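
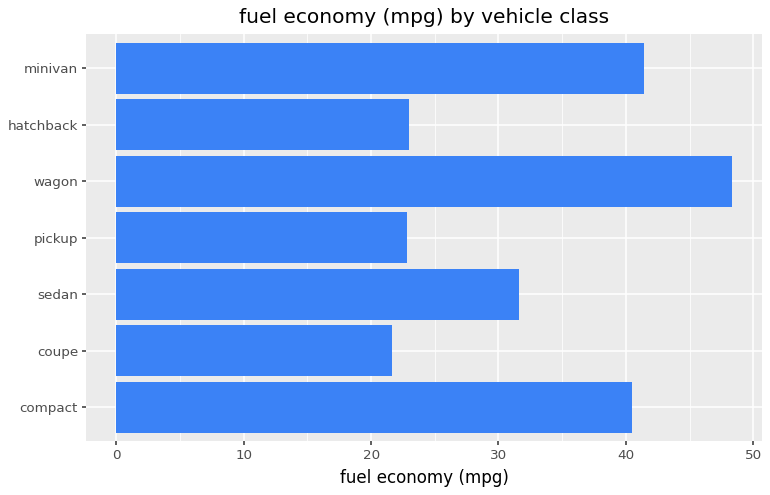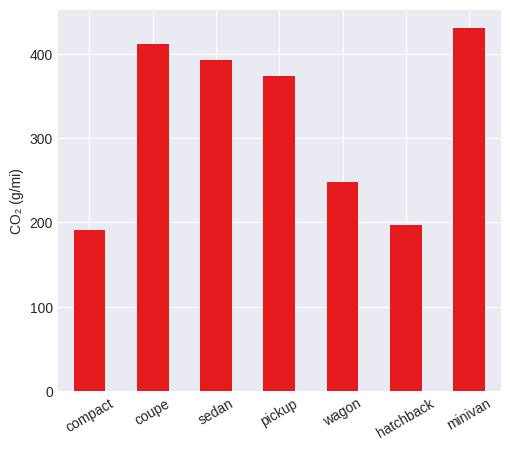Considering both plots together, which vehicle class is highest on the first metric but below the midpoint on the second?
Chart 2 median CO₂ (g/mi) ≈ 350; below-median vehicle classes: compact, wagon, hatchback. Among those, wagon has the highest fuel economy (mpg) (≈ 50).

wagon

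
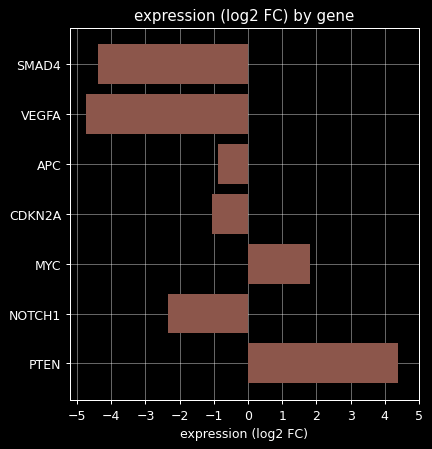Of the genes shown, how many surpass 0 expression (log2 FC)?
2

Above 0: MYC, PTEN.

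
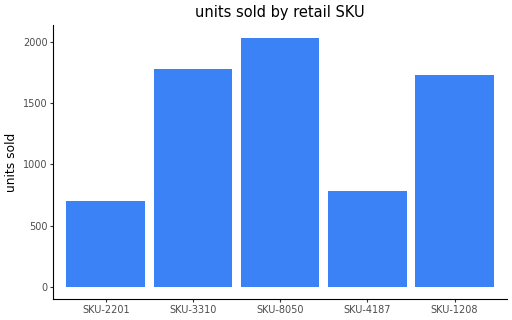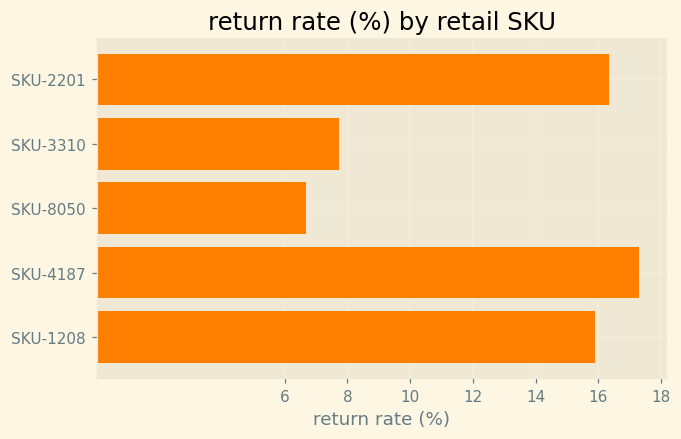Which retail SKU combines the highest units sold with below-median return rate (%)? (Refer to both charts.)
SKU-8050

Chart 2 median return rate (%) ≈ 16; below-median retail SKUs: SKU-3310, SKU-8050. Among those, SKU-8050 has the highest units sold (≈ 2000).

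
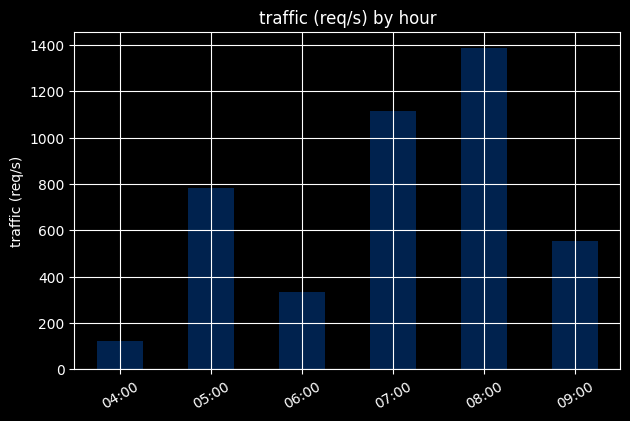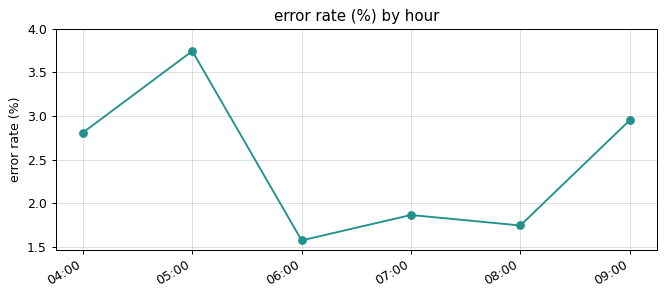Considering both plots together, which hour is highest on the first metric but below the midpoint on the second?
08:00

Chart 2 median error rate (%) ≈ 2.5; below-median hours: 06:00, 07:00, 08:00. Among those, 08:00 has the highest traffic (req/s) (≈ 1400).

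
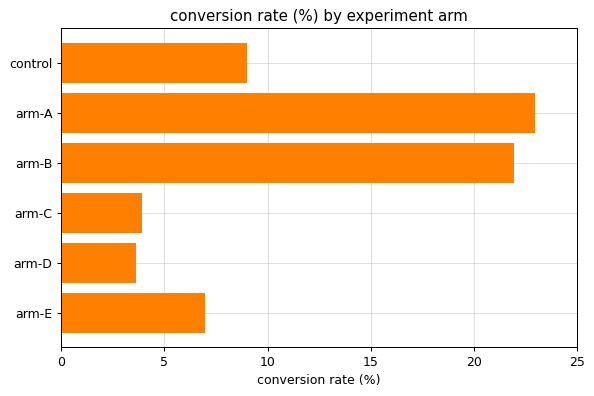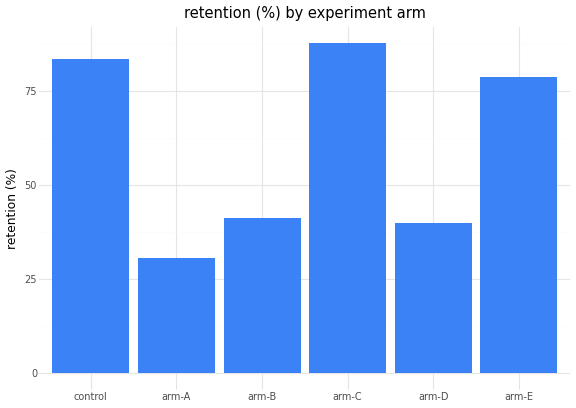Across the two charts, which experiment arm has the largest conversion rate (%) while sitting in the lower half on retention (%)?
Chart 2 median retention (%) ≈ 60; below-median experiment arms: arm-A, arm-B, arm-D. Among those, arm-A has the highest conversion rate (%) (≈ 25).

arm-A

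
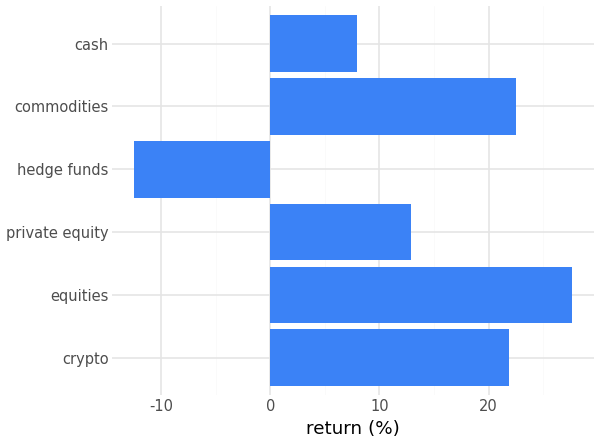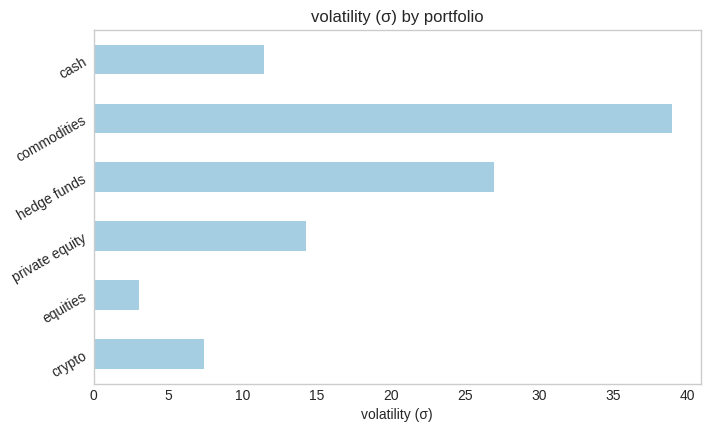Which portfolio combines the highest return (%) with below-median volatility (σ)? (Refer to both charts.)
Chart 2 median volatility (σ) ≈ 15; below-median portfolios: crypto, equities, cash. Among those, equities has the highest return (%) (≈ 30).

equities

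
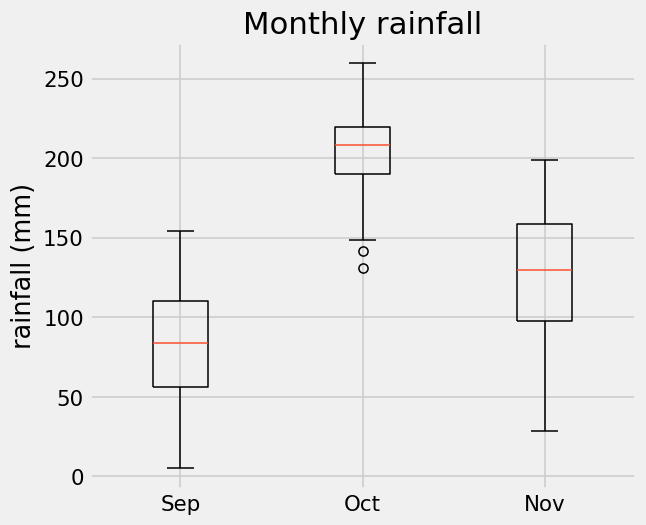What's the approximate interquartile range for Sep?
Q3 ≈ 110, Q1 ≈ 60; IQR ≈ 50.

≈ 50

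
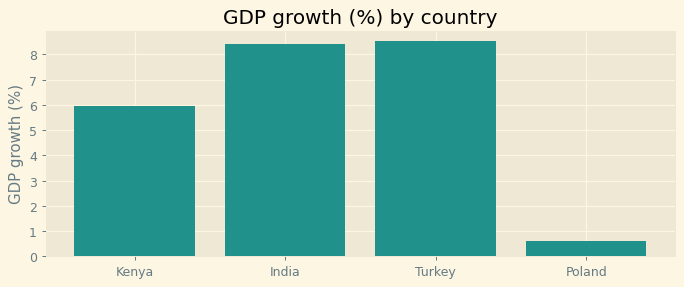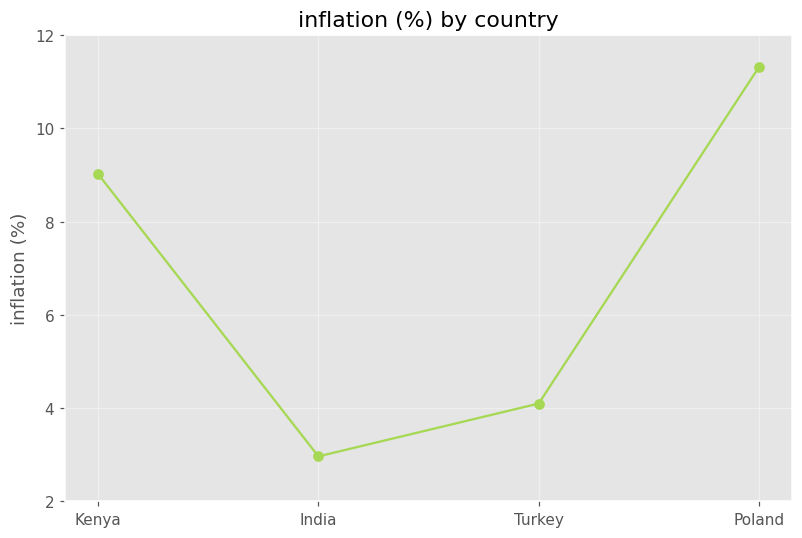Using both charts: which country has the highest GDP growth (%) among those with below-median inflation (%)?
Turkey

Chart 2 median inflation (%) ≈ 6; below-median countries: India, Turkey. Among those, Turkey has the highest GDP growth (%) (≈ 9).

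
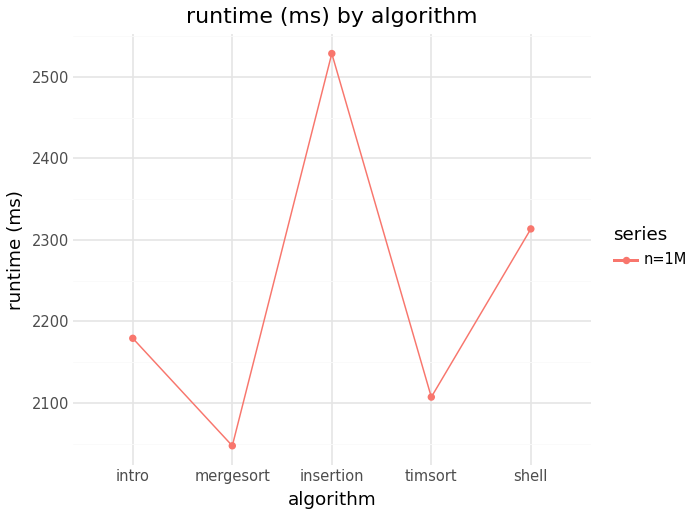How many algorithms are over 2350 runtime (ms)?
1

Above 2350: insertion.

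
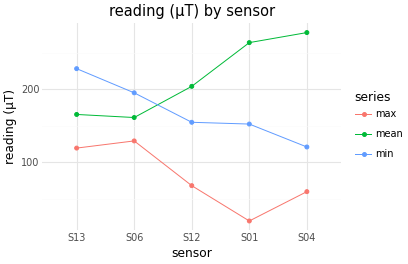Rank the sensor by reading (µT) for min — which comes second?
Top 3 for min: S13 ≈ 225, S06 ≈ 200, S12 ≈ 150.

S06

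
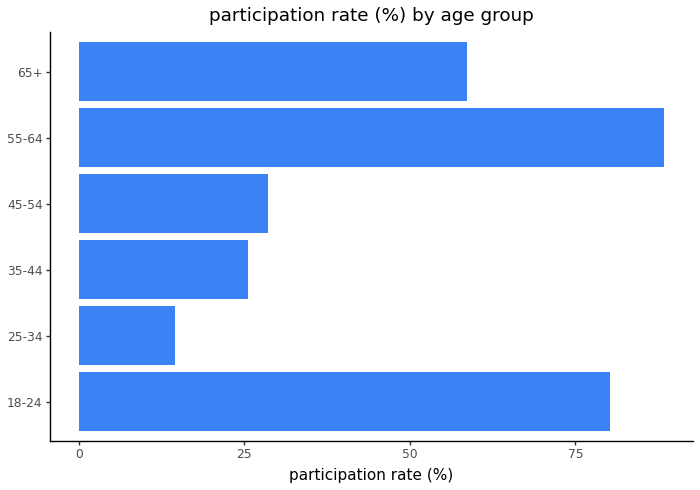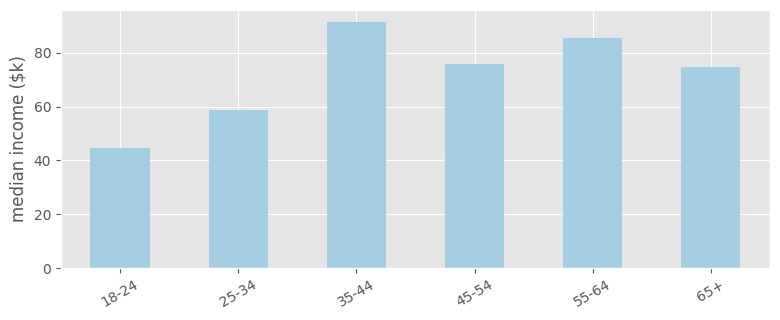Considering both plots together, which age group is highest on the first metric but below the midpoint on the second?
Chart 2 median median income ($k) ≈ 80; below-median age groups: 18-24, 25-34, 65+. Among those, 18-24 has the highest participation rate (%) (≈ 80).

18-24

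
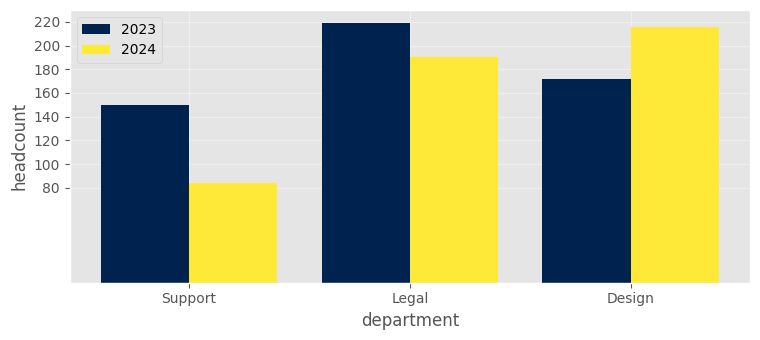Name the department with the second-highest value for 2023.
Design

Top 3 for 2023: Legal ≈ 220, Design ≈ 180, Support ≈ 160.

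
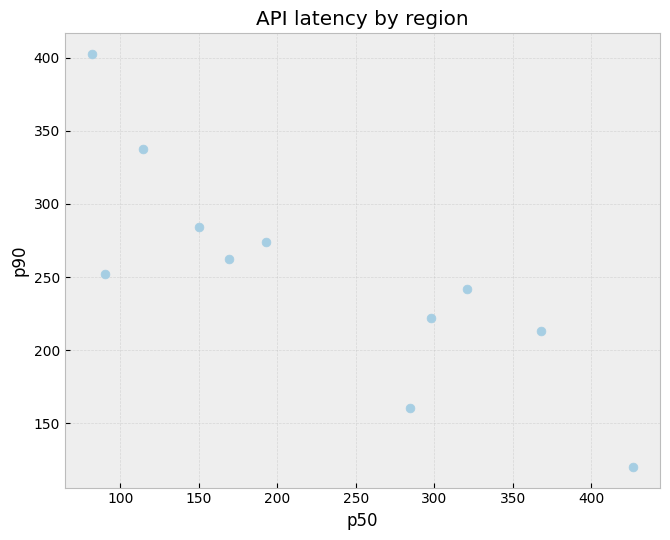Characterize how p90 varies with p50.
Points are negatively correlated; strong (|r| ≈ 0.8).

negative, strong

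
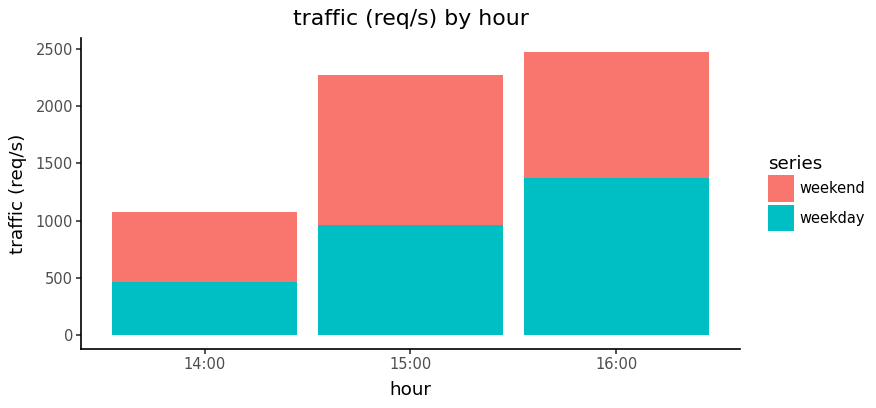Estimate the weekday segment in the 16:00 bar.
≈ 1500

weekday top ≈ 1500, bottom ≈ 0; segment ≈ 1500.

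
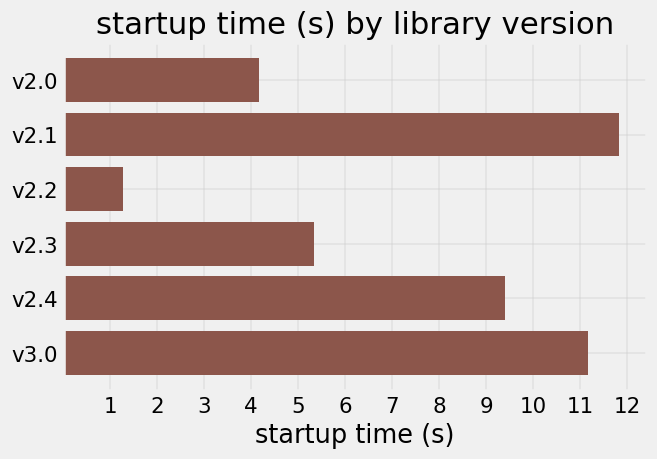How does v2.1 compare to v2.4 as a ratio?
≈ 1.33×

v2.1 ≈ 12, v2.4 ≈ 9; 12/9 ≈ 1.33.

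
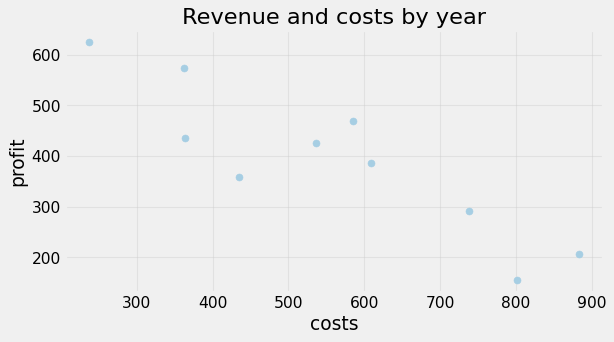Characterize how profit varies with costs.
Points are negatively correlated; strong (|r| ≈ 0.9).

negative, strong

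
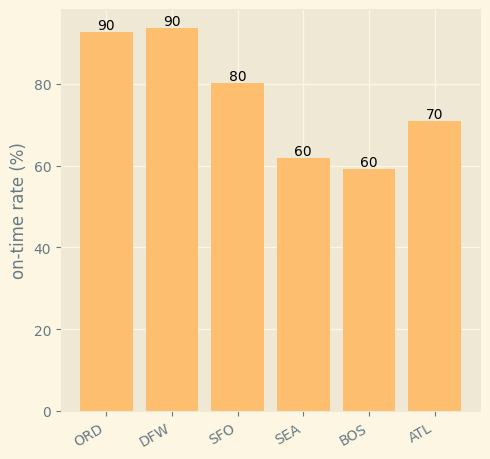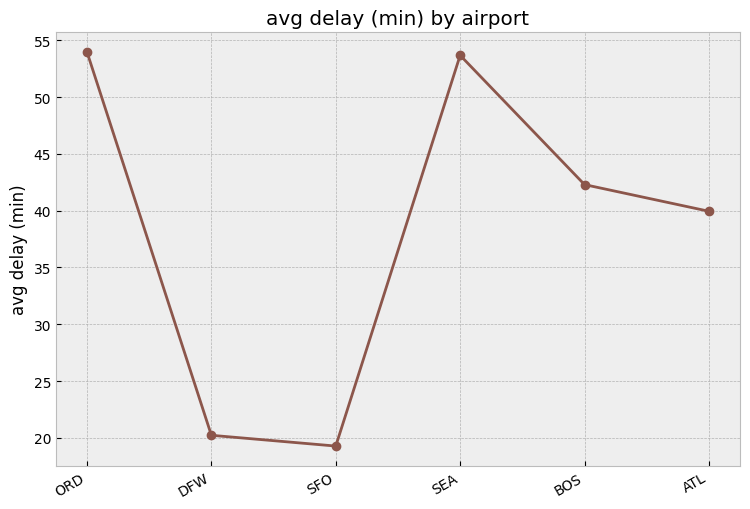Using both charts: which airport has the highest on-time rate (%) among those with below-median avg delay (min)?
Chart 2 median avg delay (min) ≈ 40; below-median airports: DFW, SFO, ATL. Among those, DFW has the highest on-time rate (%) (≈ 90).

DFW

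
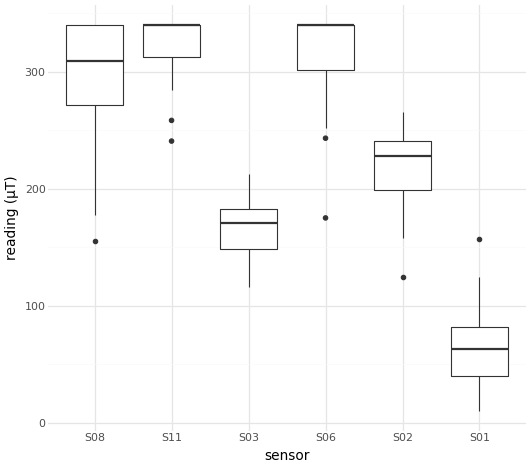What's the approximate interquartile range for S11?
Q3 ≈ 350, Q1 ≈ 325; IQR ≈ 25.

≈ 25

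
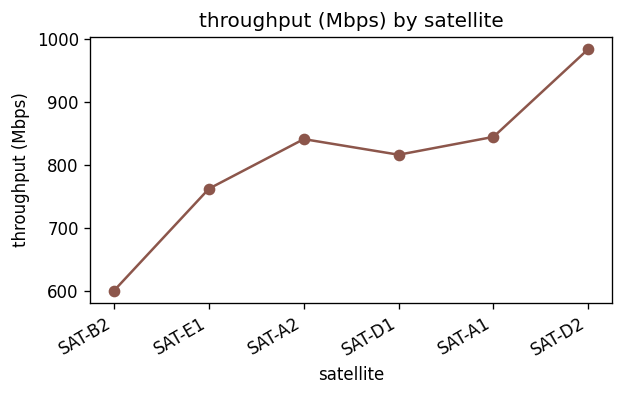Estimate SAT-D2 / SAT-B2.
SAT-D2 ≈ 1000, SAT-B2 ≈ 600; 1000/600 ≈ 1.67.

≈ 1.67×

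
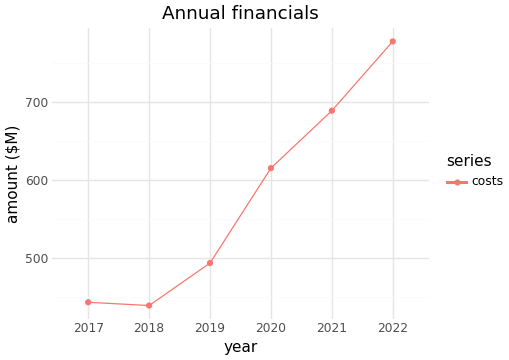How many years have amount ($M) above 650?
2

Above 650: 2021, 2022.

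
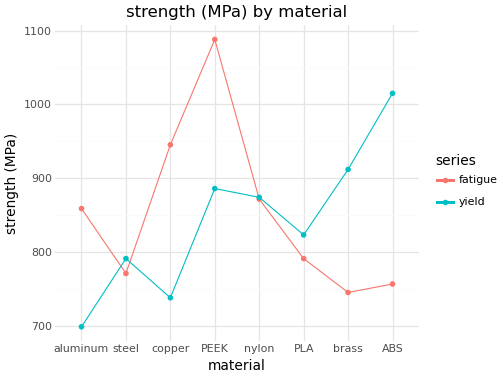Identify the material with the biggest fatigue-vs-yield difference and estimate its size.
ABS, ≈ 250 MPa

ABS: fatigue ≈ 750, yield ≈ 1000 → gap ≈ 250. Next-largest (copper) is only ≈ 200.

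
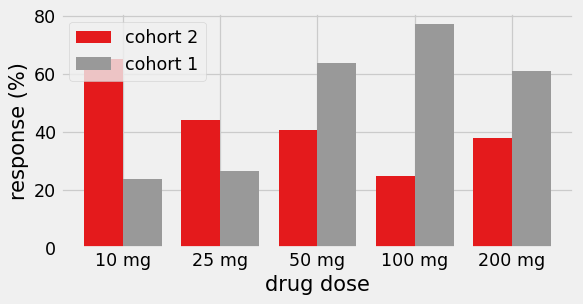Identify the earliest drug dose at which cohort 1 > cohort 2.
50 mg

25 mg: cohort 1 ≈ 30 vs cohort 2 ≈ 40 (not yet); 50 mg: cohort 1 ≈ 60 vs cohort 2 ≈ 40 (first crossover).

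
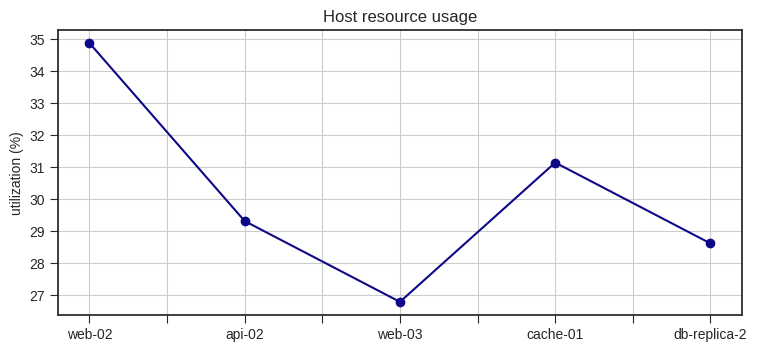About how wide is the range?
≈ 8

Max web-02 ≈ 35, min web-03 ≈ 27; range ≈ 8.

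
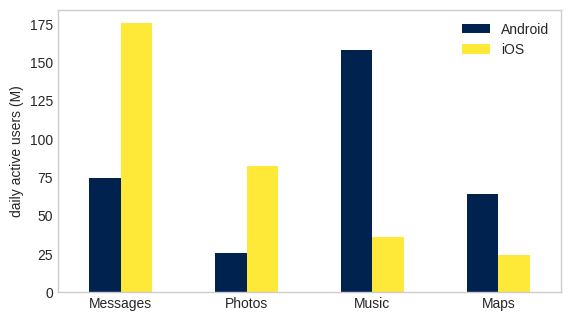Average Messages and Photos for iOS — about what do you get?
(180 + 80) / 2 ≈ 130.

≈ 130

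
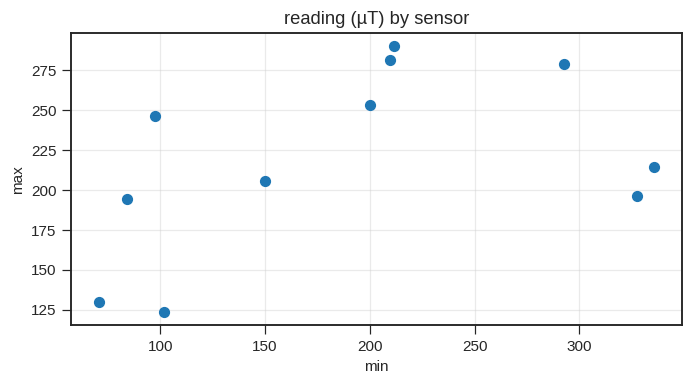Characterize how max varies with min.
positive, moderate

Points are positively correlated; moderate (|r| ≈ 0.5).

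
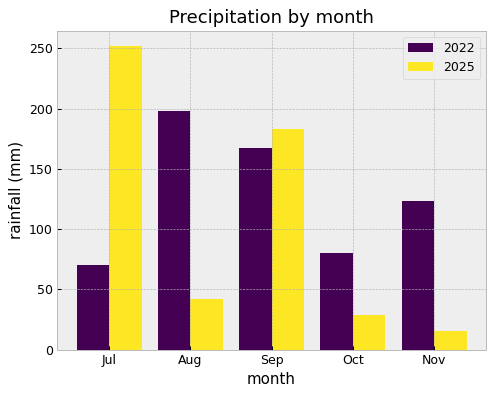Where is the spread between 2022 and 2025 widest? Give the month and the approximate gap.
Jul, ≈ 175 mm

Jul: 2022 ≈ 75, 2025 ≈ 250 → gap ≈ 175. Next-largest (Aug) is only ≈ 150.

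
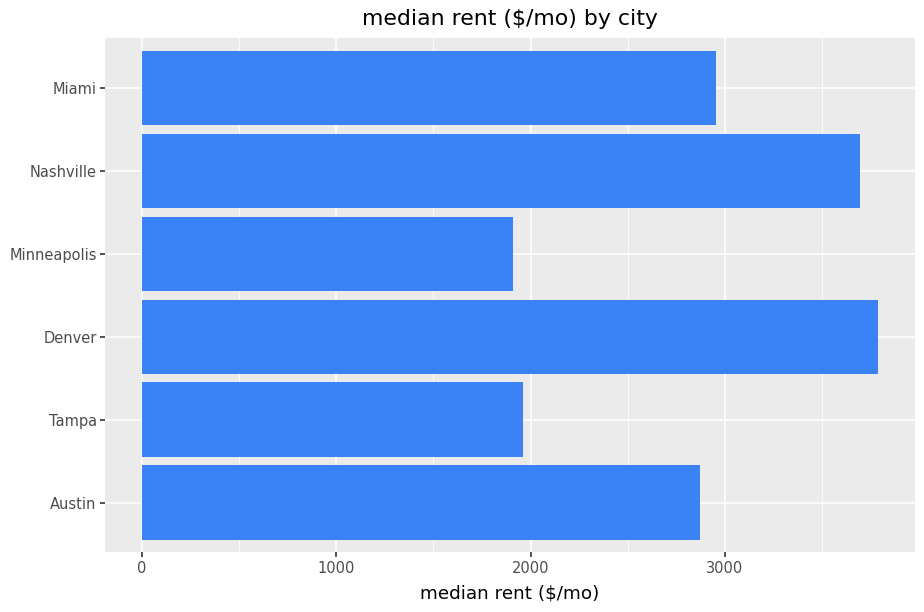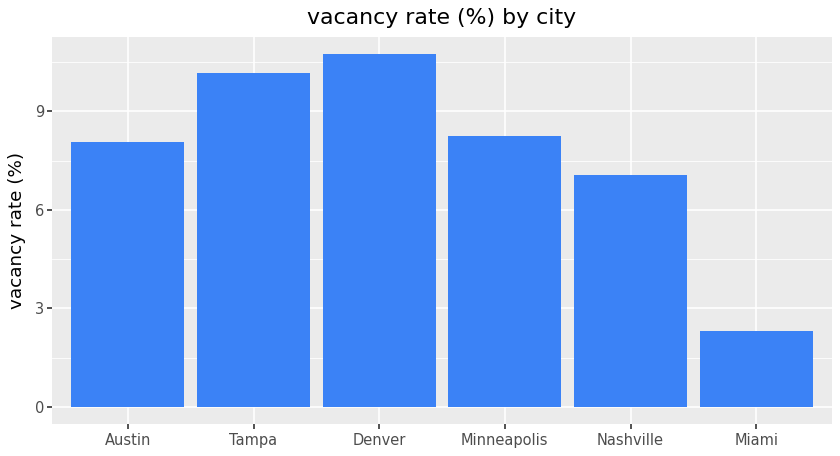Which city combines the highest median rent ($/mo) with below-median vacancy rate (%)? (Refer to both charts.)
Chart 2 median vacancy rate (%) ≈ 8; below-median cities: Austin, Nashville, Miami. Among those, Nashville has the highest median rent ($/mo) (≈ 3500).

Nashville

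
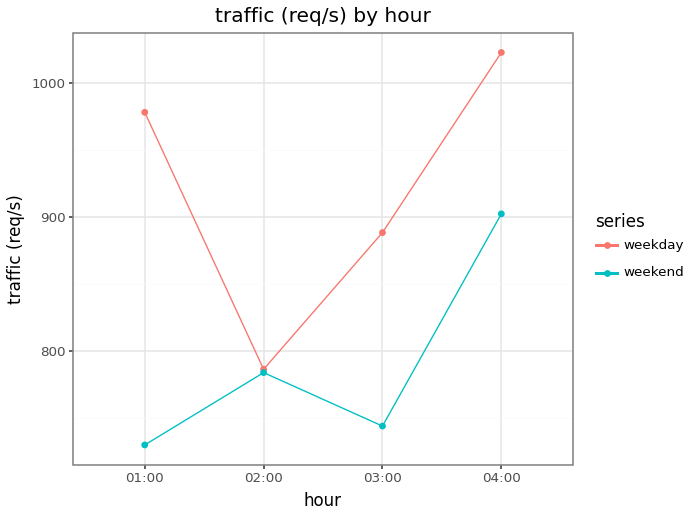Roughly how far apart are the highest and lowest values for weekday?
Max 04:00 ≈ 1025, min 02:00 ≈ 775; range ≈ 250.

≈ 250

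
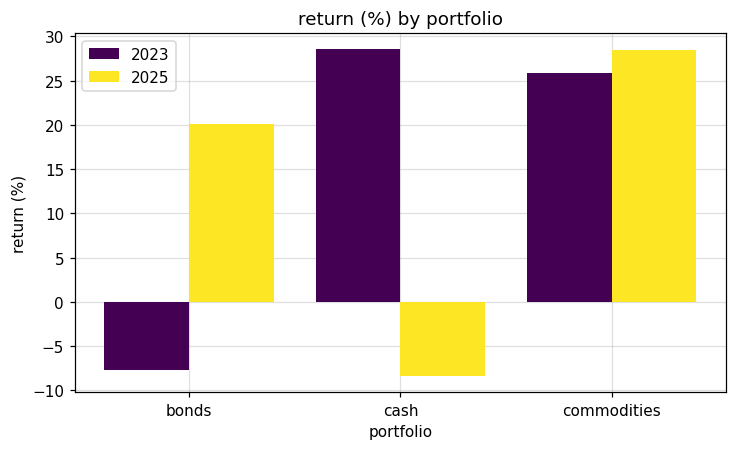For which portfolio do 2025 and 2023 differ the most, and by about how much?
cash: 2025 ≈ -10, 2023 ≈ 30 → gap ≈ 40. Next-largest (bonds) is only ≈ 30.

cash, ≈ 40 %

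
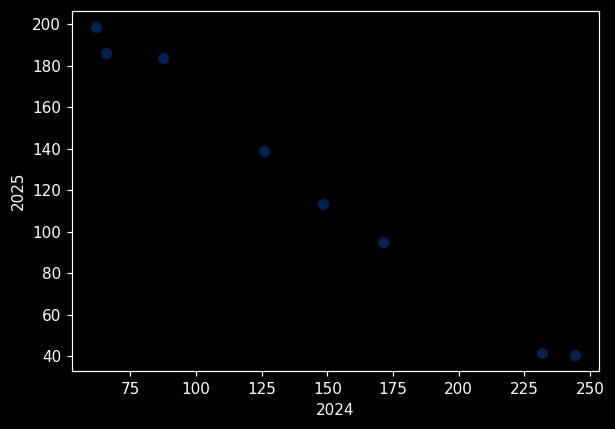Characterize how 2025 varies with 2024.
Points are negatively correlated; strong (|r| ≈ 1.0).

negative, strong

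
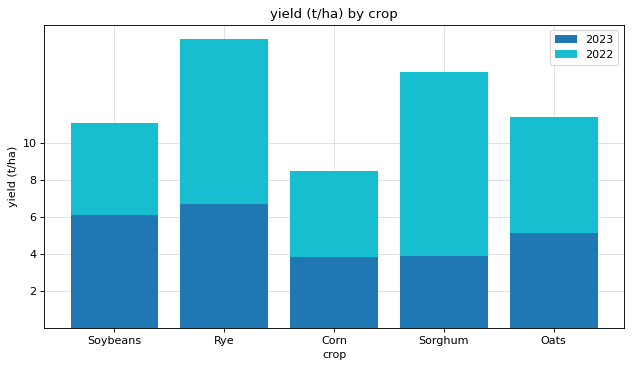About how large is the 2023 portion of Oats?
2023 top ≈ 6, bottom ≈ 0; segment ≈ 6.

≈ 6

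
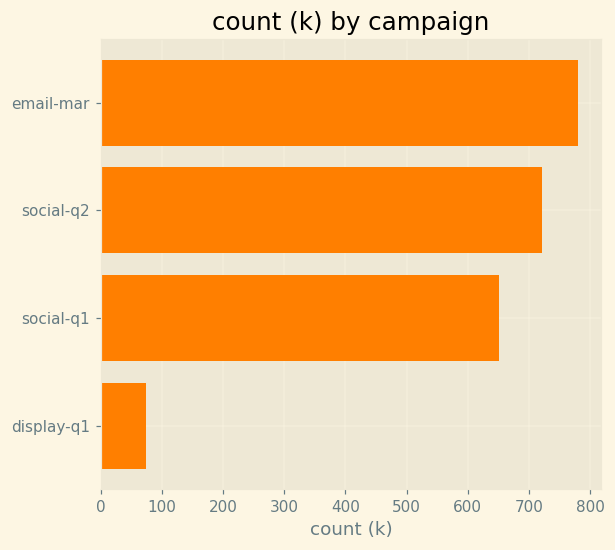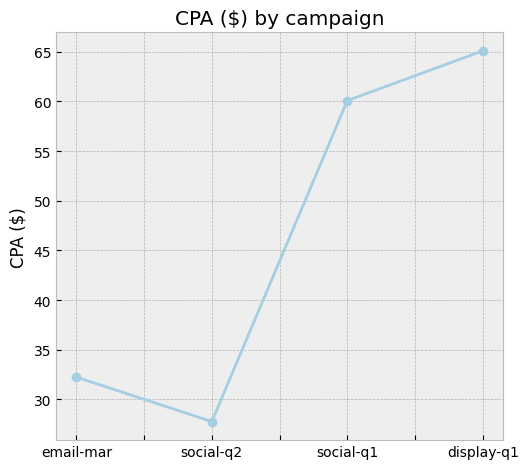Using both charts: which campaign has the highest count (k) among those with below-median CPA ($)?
email-mar

Chart 2 median CPA ($) ≈ 50; below-median campaigns: email-mar, social-q2. Among those, email-mar has the highest count (k) (≈ 800).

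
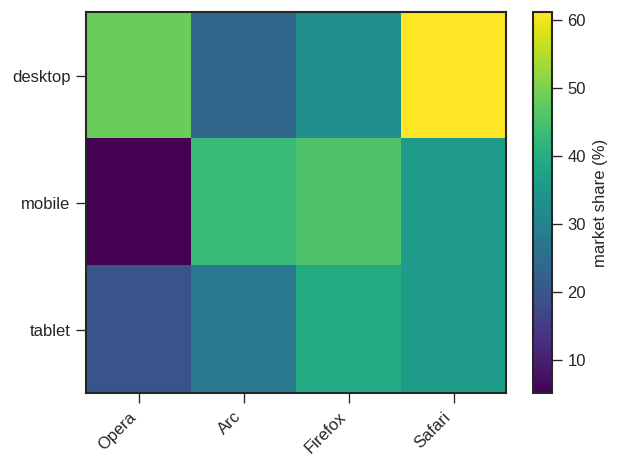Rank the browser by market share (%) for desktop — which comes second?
Opera

Top 3 for desktop: Safari ≈ 60, Opera ≈ 50, Firefox ≈ 35.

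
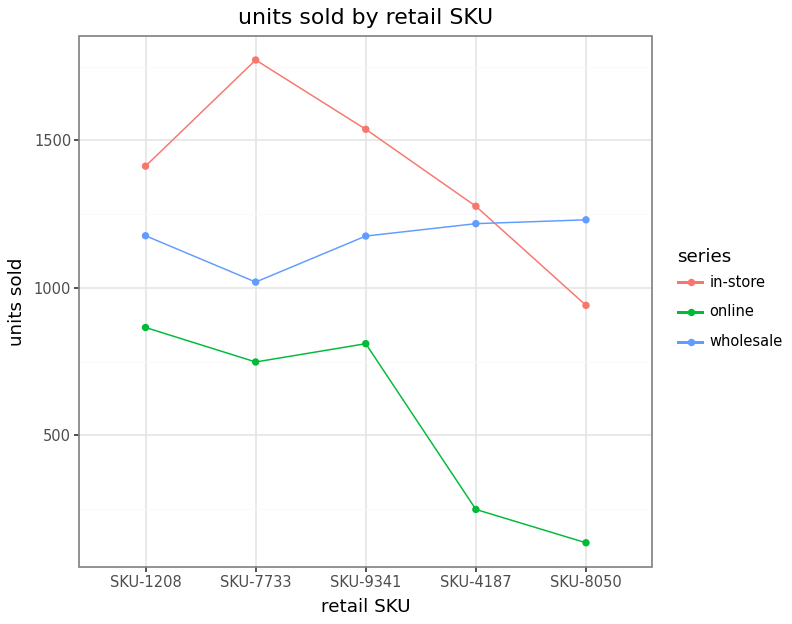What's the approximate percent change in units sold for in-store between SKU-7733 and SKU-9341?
≈ -11.1%

SKU-7733 ≈ 1800, SKU-9341 ≈ 1600; (1600 − 1800) / 1800 ≈ -11.1%.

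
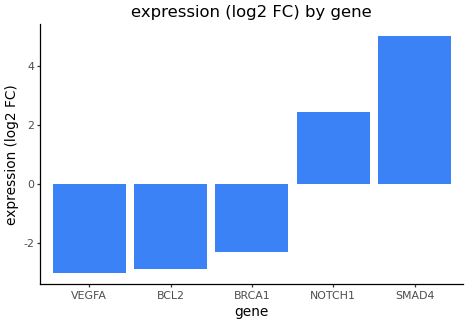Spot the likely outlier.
SMAD4

SMAD4 ≈ 5; the rest sit between ≈ -3 and ≈ 2.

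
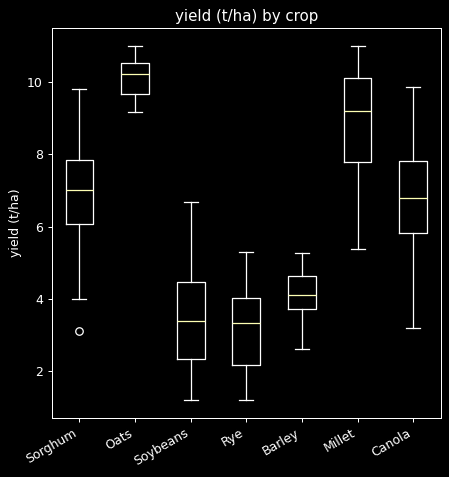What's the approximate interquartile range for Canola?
Q3 ≈ 8, Q1 ≈ 6; IQR ≈ 2.

≈ 2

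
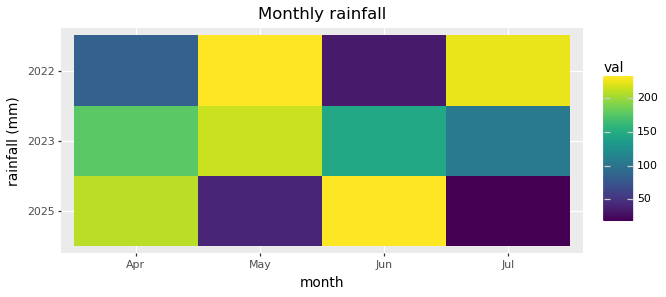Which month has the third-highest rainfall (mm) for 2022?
Top 4 for 2022: May ≈ 240, Jul ≈ 220, Apr ≈ 80, Jun ≈ 40.

Apr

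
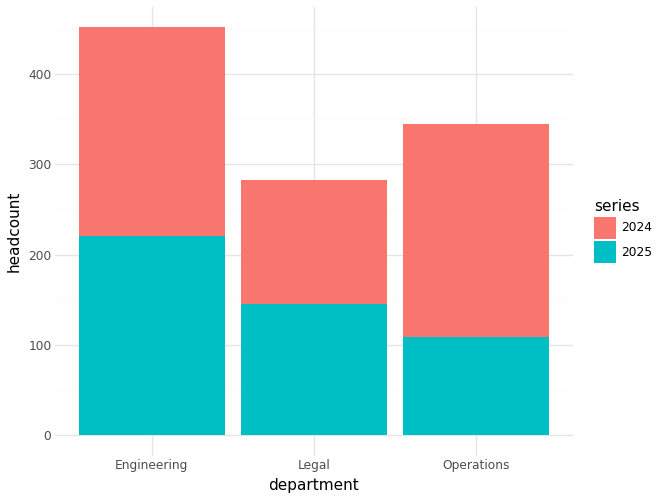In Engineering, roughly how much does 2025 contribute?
≈ 200

2025 top ≈ 200, bottom ≈ 0; segment ≈ 200.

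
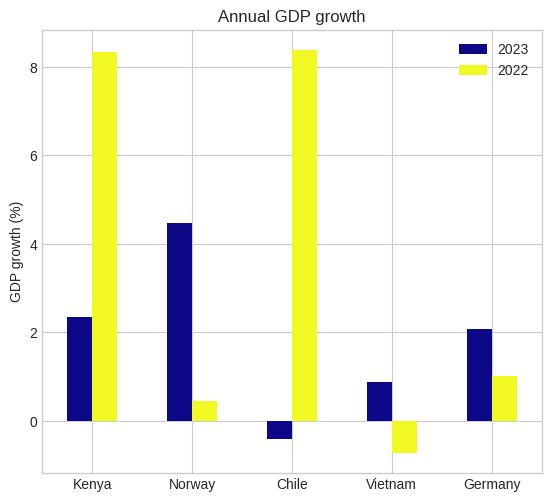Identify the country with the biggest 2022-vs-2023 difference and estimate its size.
Chile, ≈ 8 %

Chile: 2022 ≈ 8, 2023 ≈ 0 → gap ≈ 8. Next-largest (Kenya) is only ≈ 6.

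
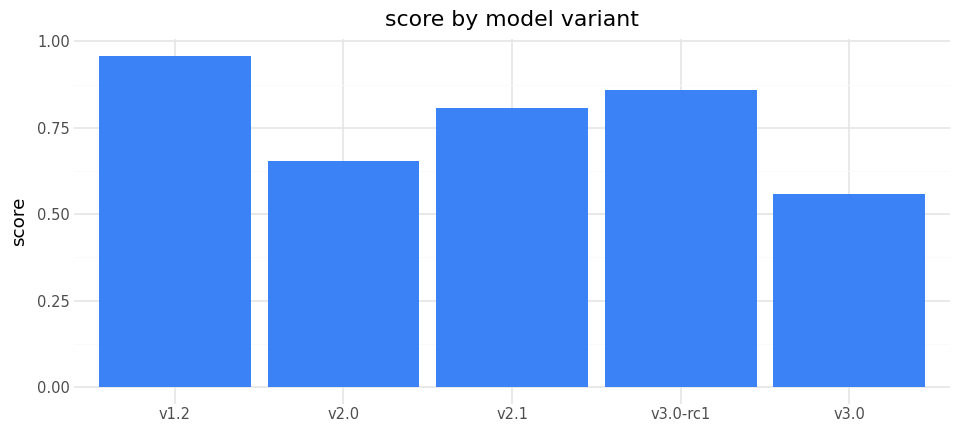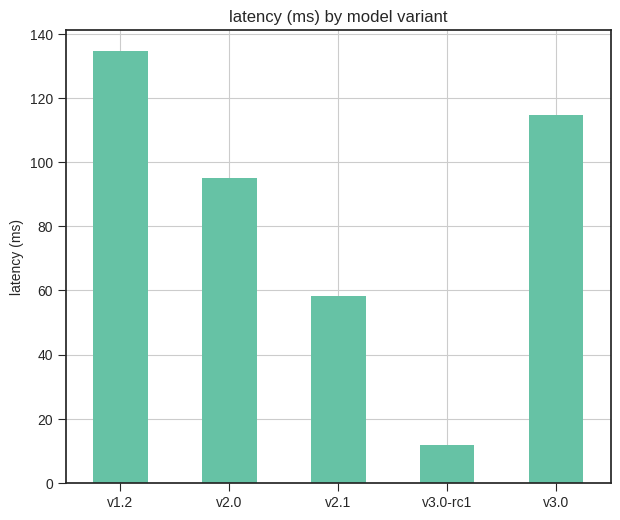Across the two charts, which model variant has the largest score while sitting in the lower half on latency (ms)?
Chart 2 median latency (ms) ≈ 100; below-median model variants: v2.1, v3.0-rc1. Among those, v3.0-rc1 has the highest score (≈ 0.9).

v3.0-rc1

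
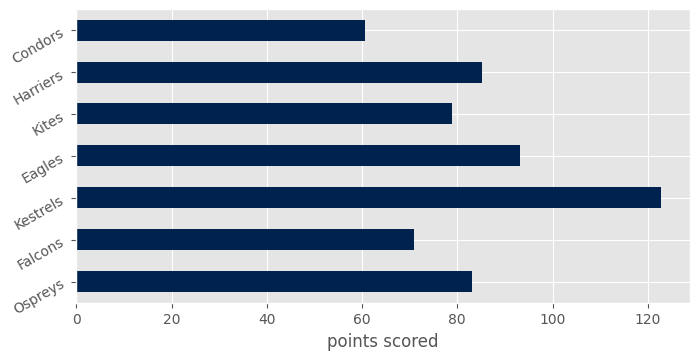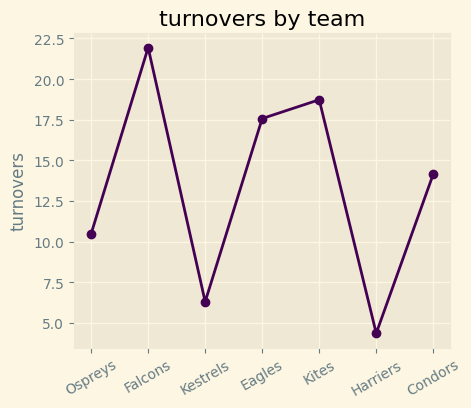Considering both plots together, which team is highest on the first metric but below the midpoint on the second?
Chart 2 median turnovers ≈ 15; below-median teams: Ospreys, Kestrels, Harriers. Among those, Kestrels has the highest points scored (≈ 120).

Kestrels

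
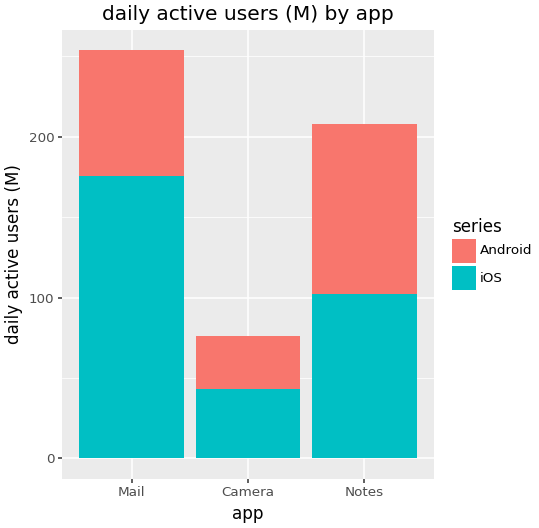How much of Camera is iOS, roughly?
iOS top ≈ 50, bottom ≈ 0; segment ≈ 50.

≈ 50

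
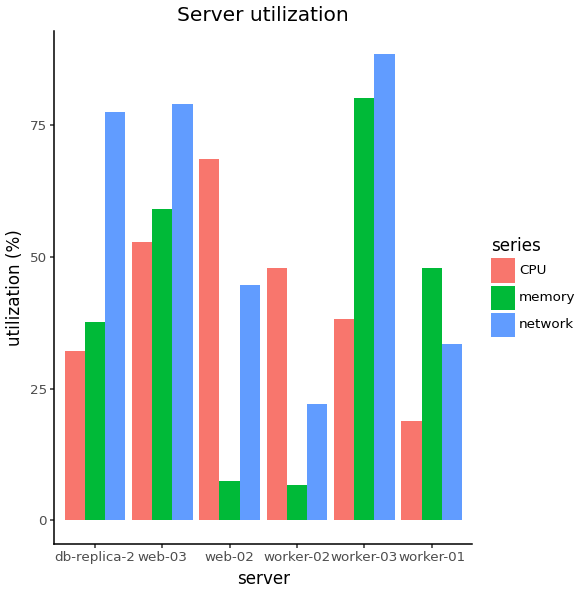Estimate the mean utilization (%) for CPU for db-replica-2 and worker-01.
(30 + 20) / 2 ≈ 25.

≈ 25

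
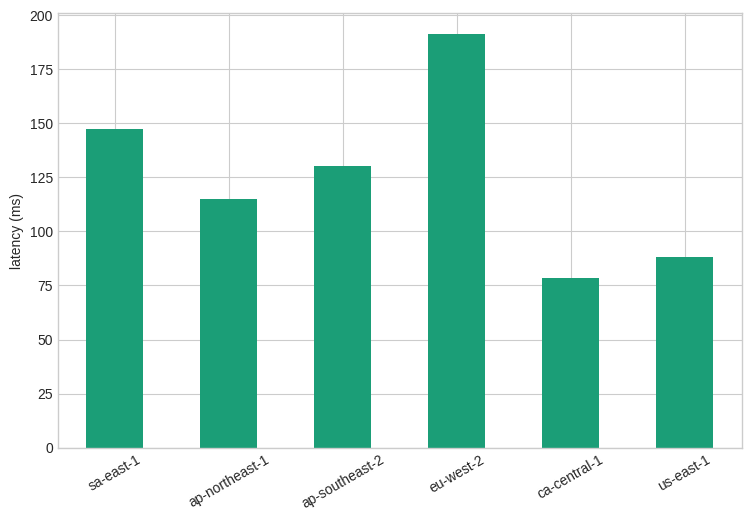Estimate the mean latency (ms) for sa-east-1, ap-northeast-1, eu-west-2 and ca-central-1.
(140 + 120 + 200 + 80) / 4 ≈ 135.

≈ 135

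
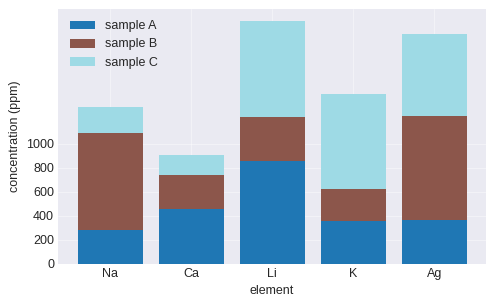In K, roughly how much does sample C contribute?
sample C top ≈ 1400, bottom ≈ 600; segment ≈ 800.

≈ 800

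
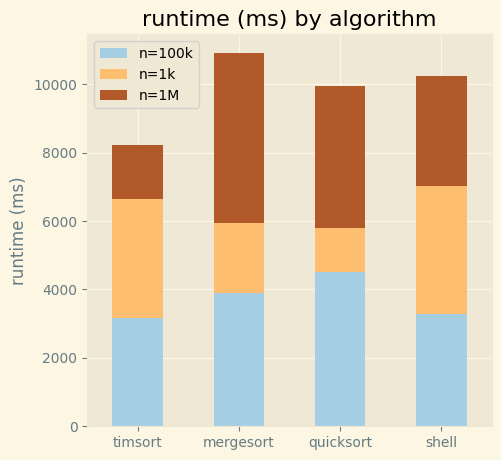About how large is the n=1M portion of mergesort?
n=1M top ≈ 11000, bottom ≈ 6000; segment ≈ 5000.

≈ 5000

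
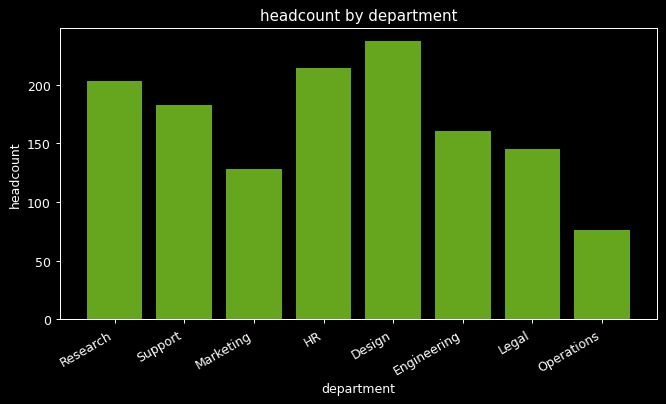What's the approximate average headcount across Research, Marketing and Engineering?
≈ 160

(200 + 120 + 160) / 3 ≈ 160.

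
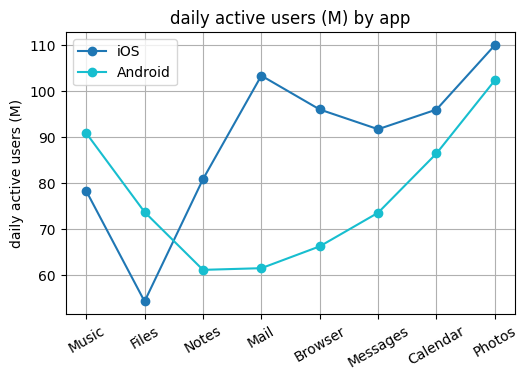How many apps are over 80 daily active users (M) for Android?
Above 80: Music, Calendar, Photos.

3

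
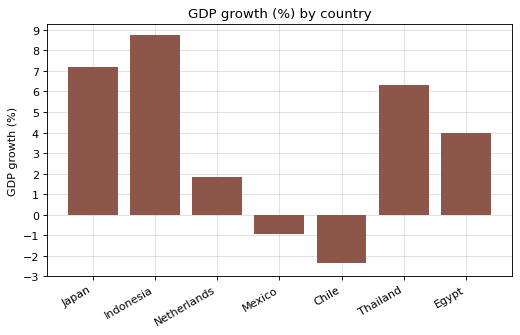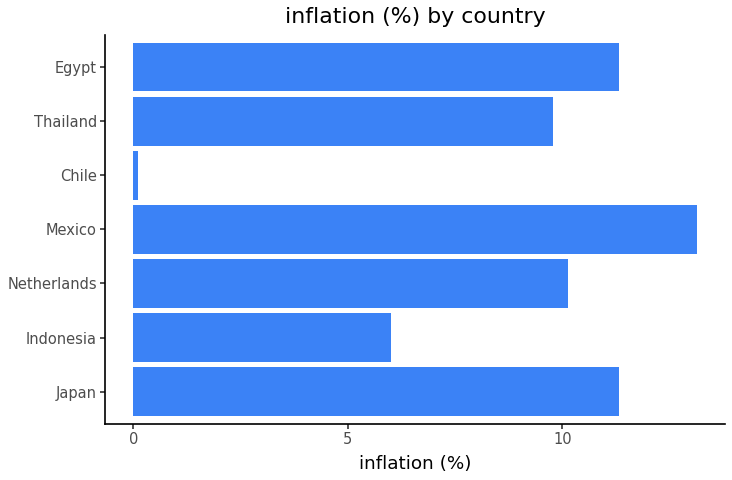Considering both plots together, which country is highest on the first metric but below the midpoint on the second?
Chart 2 median inflation (%) ≈ 10; below-median countries: Indonesia, Chile, Thailand. Among those, Indonesia has the highest GDP growth (%) (≈ 9).

Indonesia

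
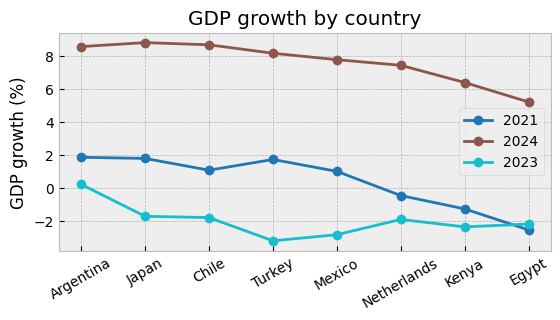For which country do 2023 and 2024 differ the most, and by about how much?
Turkey: 2023 ≈ -4, 2024 ≈ 8 → gap ≈ 12. Next-largest (Mexico) is only ≈ 10.

Turkey, ≈ 12 %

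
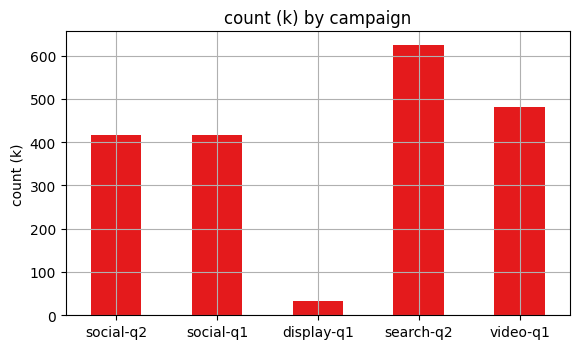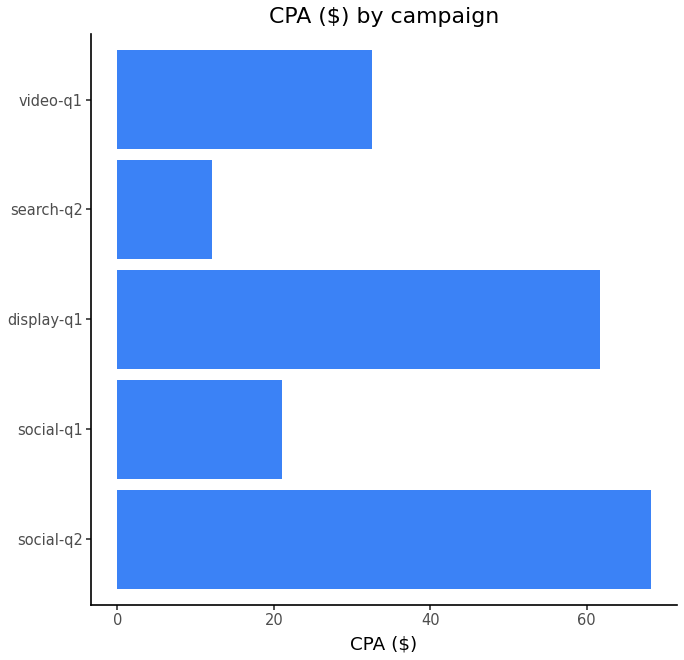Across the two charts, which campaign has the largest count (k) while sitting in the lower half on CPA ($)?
search-q2

Chart 2 median CPA ($) ≈ 30; below-median campaigns: social-q1, search-q2. Among those, search-q2 has the highest count (k) (≈ 600).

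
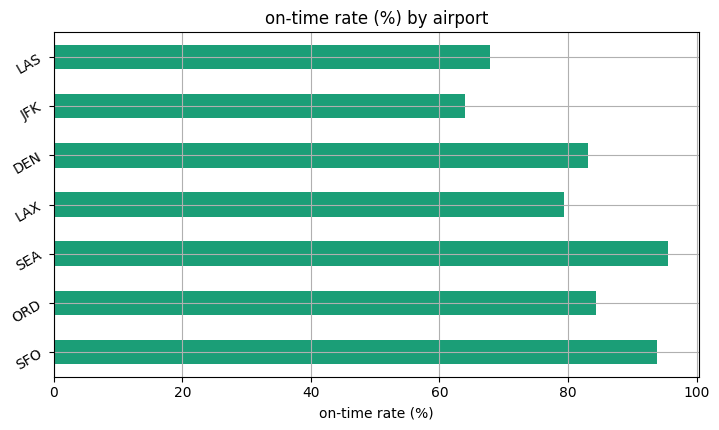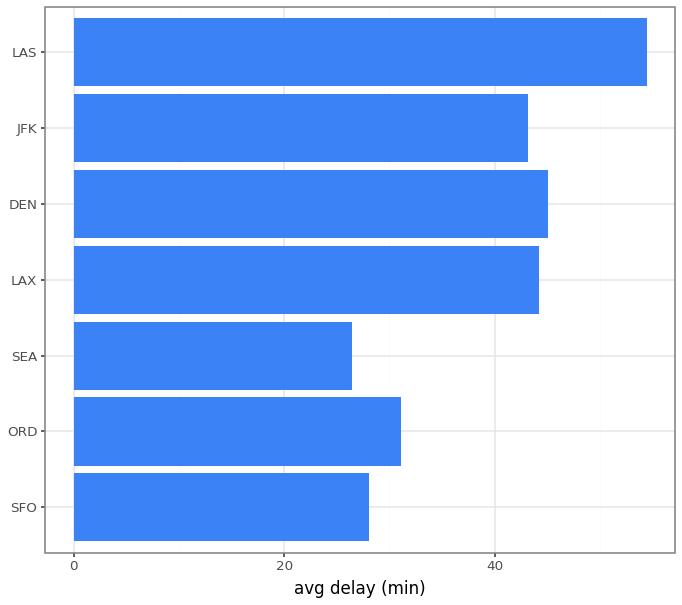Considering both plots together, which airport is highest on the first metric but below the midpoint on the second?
Chart 2 median avg delay (min) ≈ 45; below-median airports: SFO, ORD, SEA. Among those, SEA has the highest on-time rate (%) (≈ 100).

SEA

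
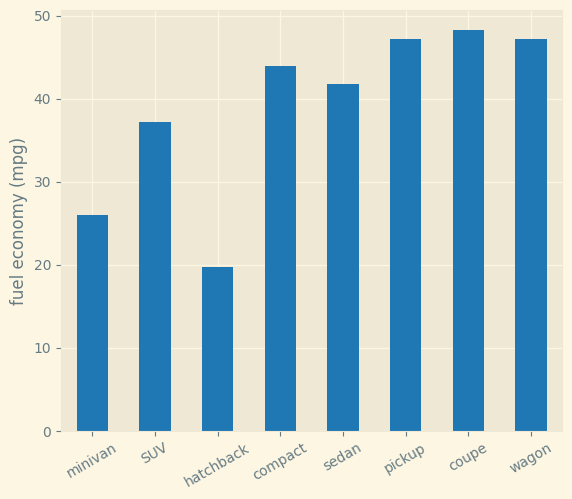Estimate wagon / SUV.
wagon ≈ 45, SUV ≈ 35; 45/35 ≈ 1.29.

≈ 1.29×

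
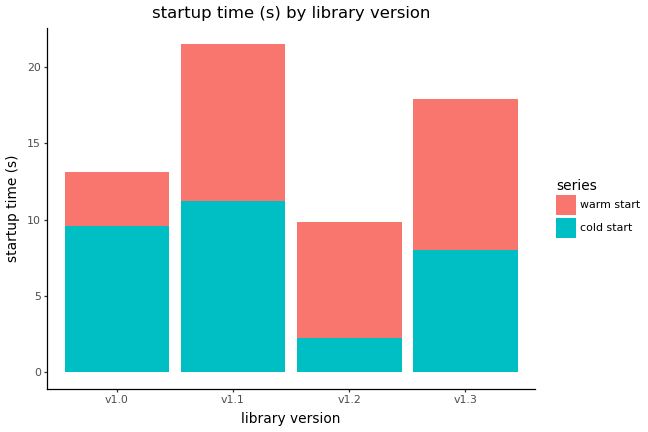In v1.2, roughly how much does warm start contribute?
≈ 8

warm start top ≈ 10, bottom ≈ 2; segment ≈ 8.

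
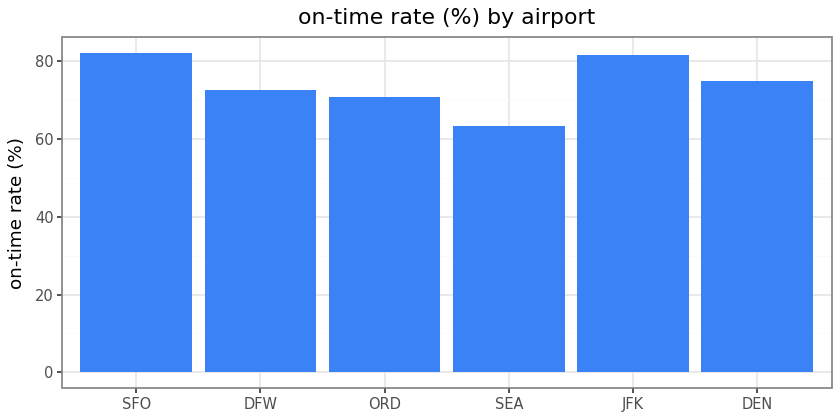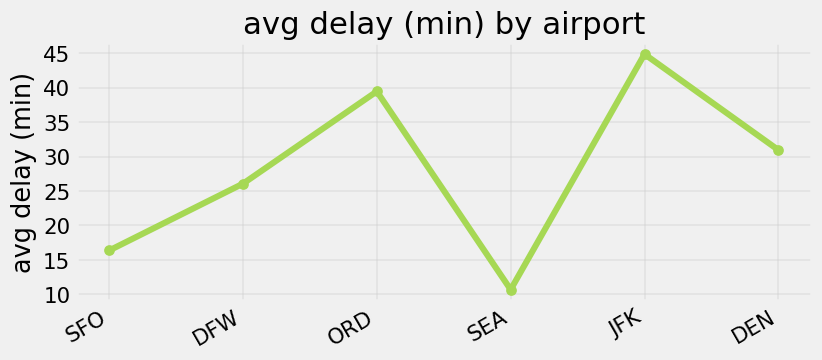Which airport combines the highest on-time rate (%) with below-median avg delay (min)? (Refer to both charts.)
Chart 2 median avg delay (min) ≈ 30; below-median airports: SFO, DFW, SEA. Among those, SFO has the highest on-time rate (%) (≈ 80).

SFO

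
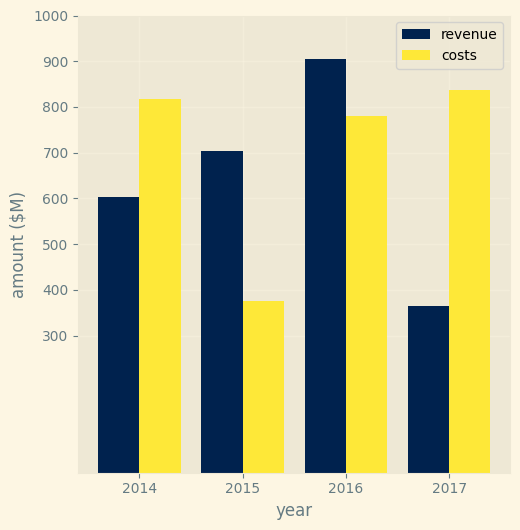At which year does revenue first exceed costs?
2015

2014: revenue ≈ 600 vs costs ≈ 800 (not yet); 2015: revenue ≈ 700 vs costs ≈ 400 (first crossover).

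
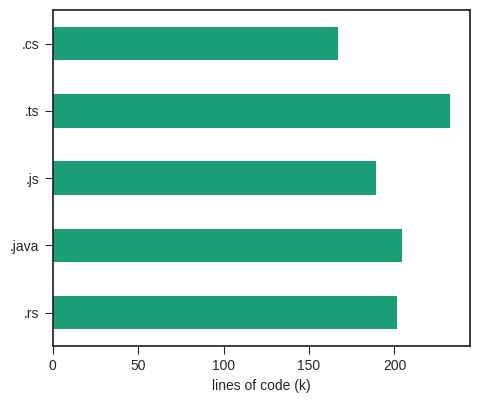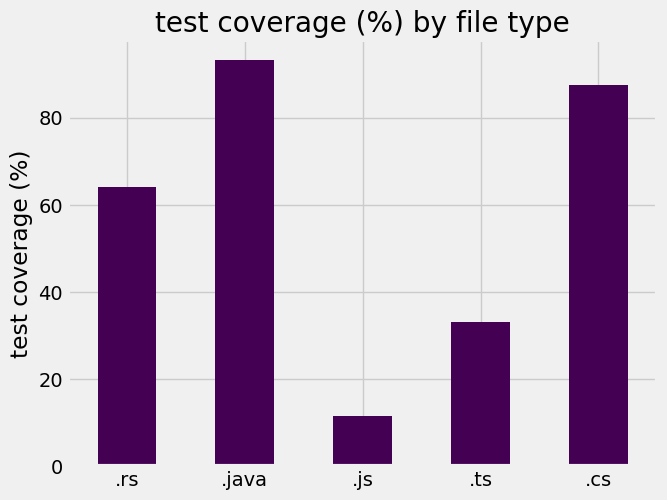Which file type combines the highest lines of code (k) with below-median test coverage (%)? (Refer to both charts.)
Chart 2 median test coverage (%) ≈ 60; below-median file types: .js, .ts. Among those, .ts has the highest lines of code (k) (≈ 225).

.ts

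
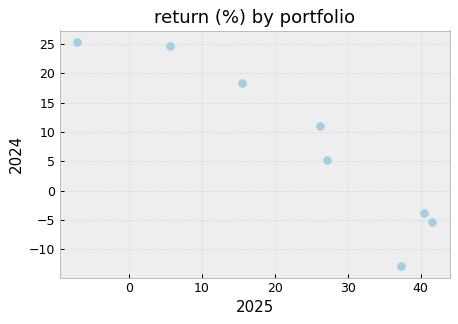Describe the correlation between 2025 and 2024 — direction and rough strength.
Points are negatively correlated; strong (|r| ≈ 0.9).

negative, strong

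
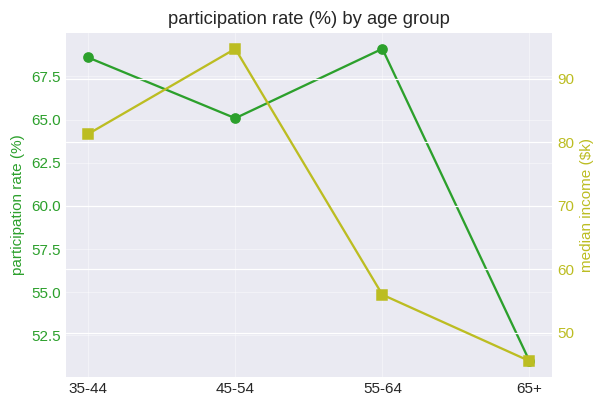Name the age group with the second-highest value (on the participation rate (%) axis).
Top 3 (on the participation rate (%) axis): 55-64 ≈ 70, 35-44 ≈ 68, 45-54 ≈ 66.

35-44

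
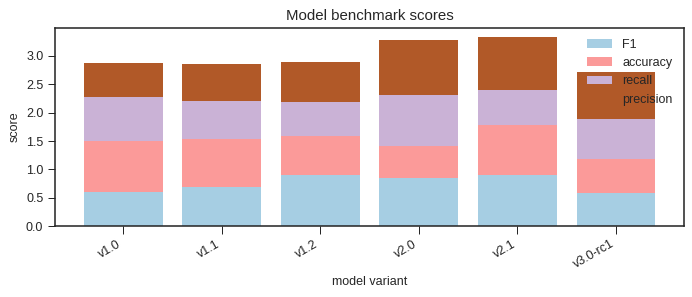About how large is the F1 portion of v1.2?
F1 top ≈ 1.0, bottom ≈ 0.0; segment ≈ 1.0.

≈ 1.0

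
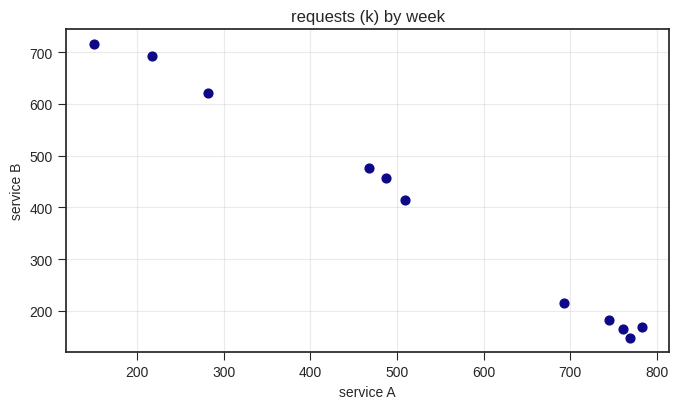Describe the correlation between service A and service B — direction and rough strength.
Points are negatively correlated; strong (|r| ≈ 1.0).

negative, strong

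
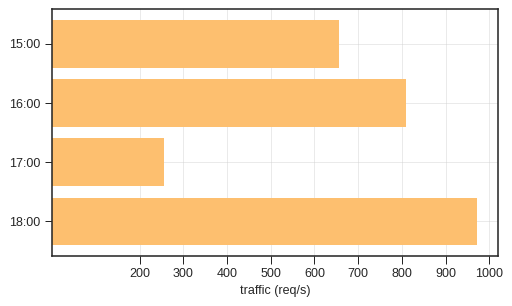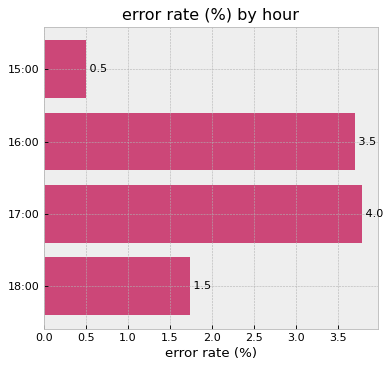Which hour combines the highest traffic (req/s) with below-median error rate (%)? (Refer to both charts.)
Chart 2 median error rate (%) ≈ 2.5; below-median hours: 15:00, 18:00. Among those, 18:00 has the highest traffic (req/s) (≈ 1000).

18:00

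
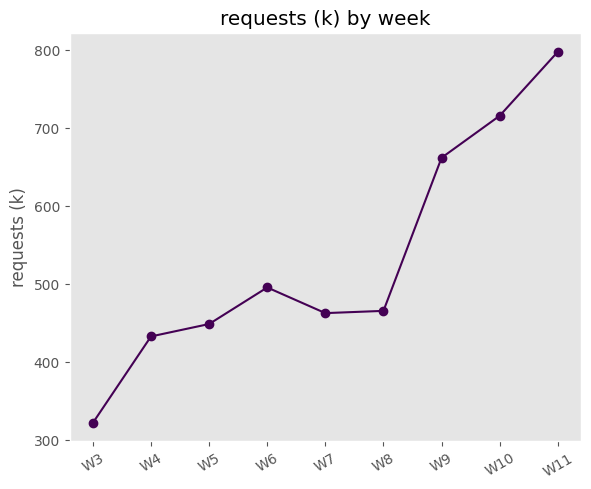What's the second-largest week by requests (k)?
Top 3: W11 ≈ 800, W10 ≈ 700, W9 ≈ 650.

W10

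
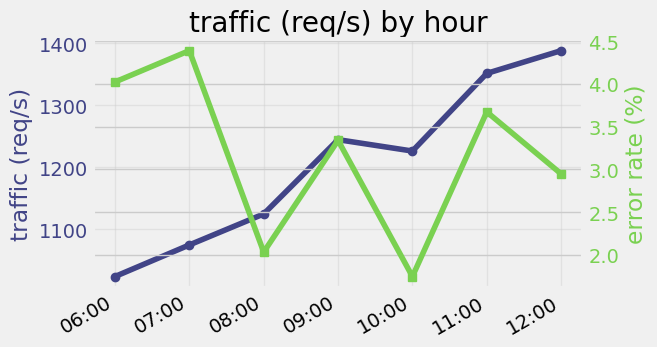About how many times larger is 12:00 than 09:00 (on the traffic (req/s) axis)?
12:00 ≈ 1400, 09:00 ≈ 1250; 1400/1250 ≈ 1.12.

≈ 1.12×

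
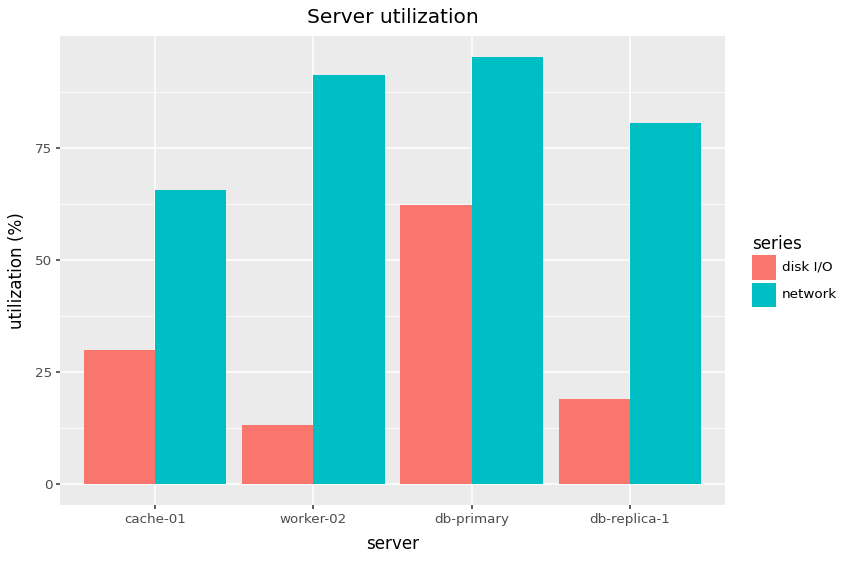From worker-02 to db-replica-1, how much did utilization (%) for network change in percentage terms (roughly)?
worker-02 ≈ 90, db-replica-1 ≈ 80; (80 − 90) / 90 ≈ -11.1%.

≈ -11.1%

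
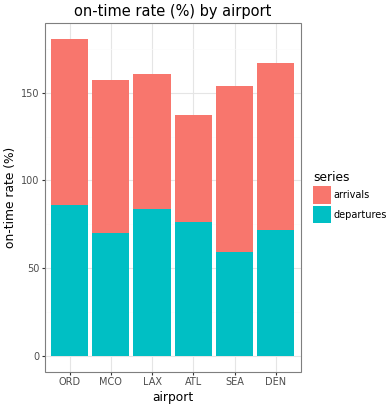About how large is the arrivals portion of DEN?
≈ 80

arrivals top ≈ 160, bottom ≈ 80; segment ≈ 80.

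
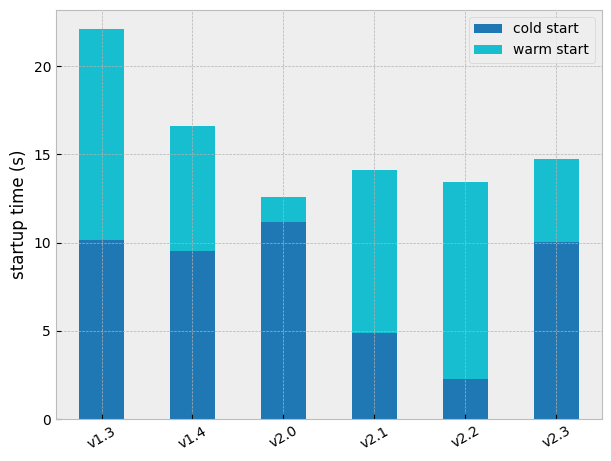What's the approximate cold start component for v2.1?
cold start top ≈ 4, bottom ≈ 0; segment ≈ 4.

≈ 4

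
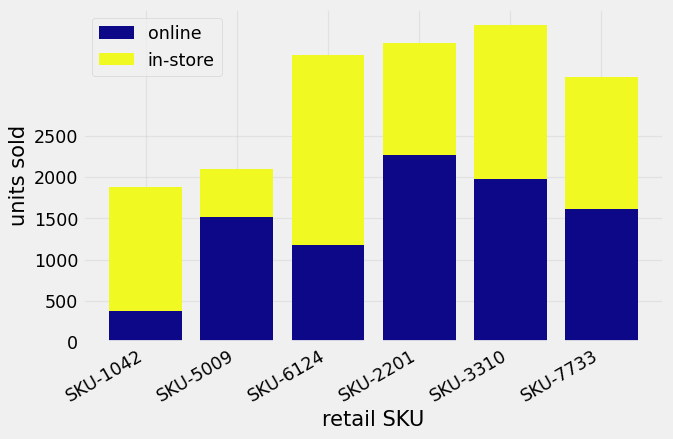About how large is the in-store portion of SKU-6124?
≈ 2500

in-store top ≈ 3500, bottom ≈ 1000; segment ≈ 2500.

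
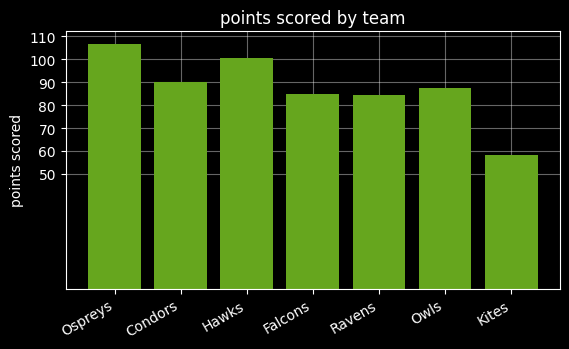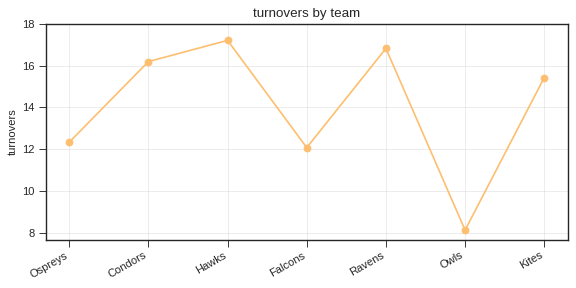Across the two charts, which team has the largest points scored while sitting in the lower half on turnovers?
Ospreys

Chart 2 median turnovers ≈ 16; below-median teams: Ospreys, Falcons, Owls. Among those, Ospreys has the highest points scored (≈ 110).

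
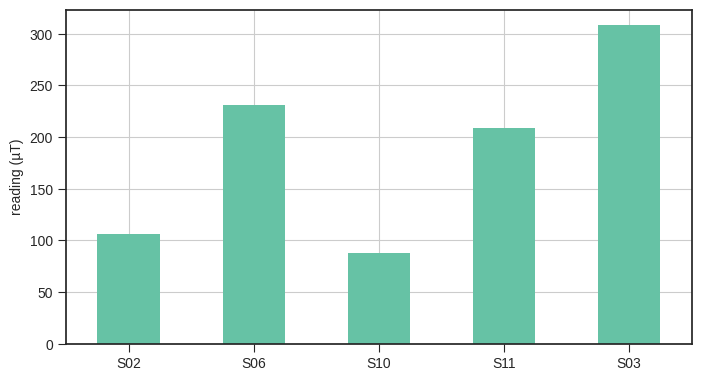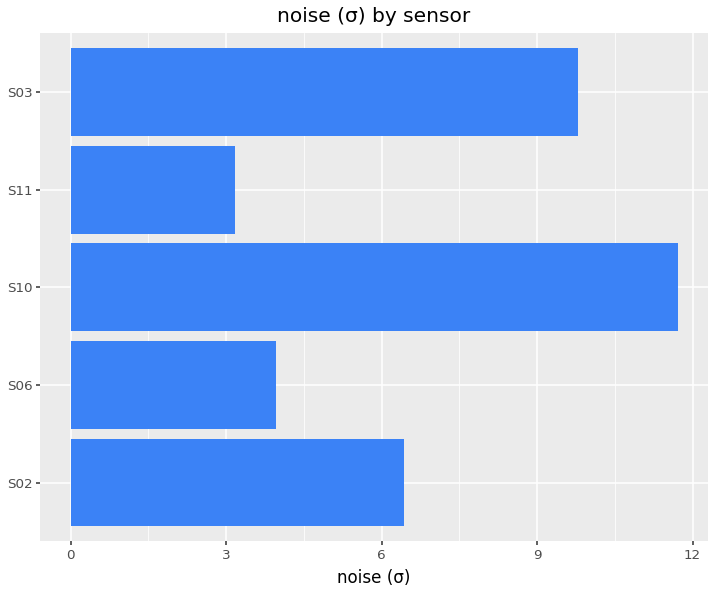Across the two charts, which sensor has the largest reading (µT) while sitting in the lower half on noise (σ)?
S06

Chart 2 median noise (σ) ≈ 6; below-median sensors: S06, S11. Among those, S06 has the highest reading (µT) (≈ 250).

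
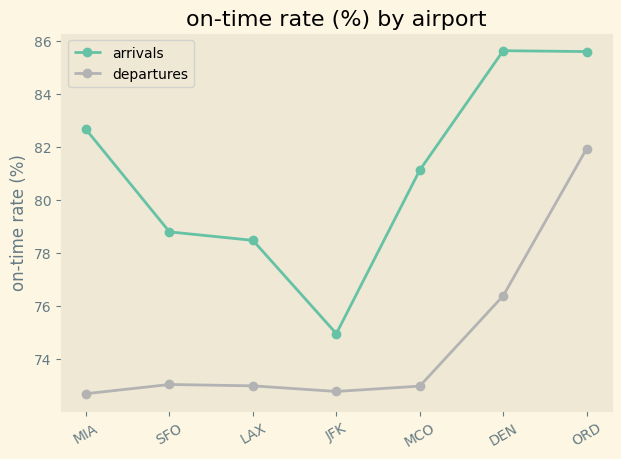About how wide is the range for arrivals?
Max DEN ≈ 86, min JFK ≈ 74; range ≈ 12.

≈ 12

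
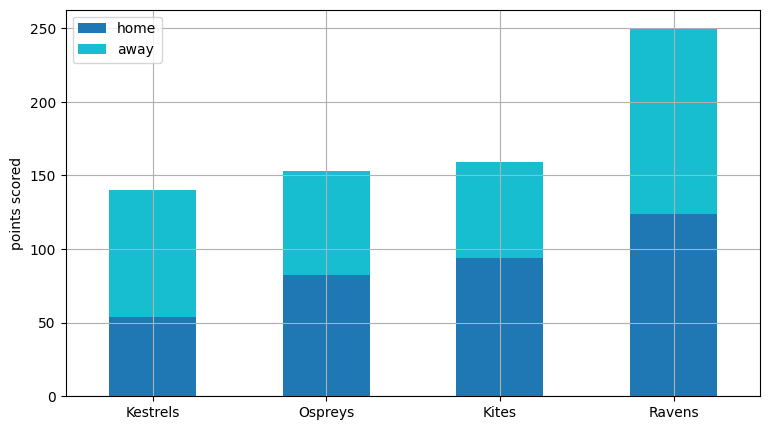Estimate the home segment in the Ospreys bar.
≈ 75

home top ≈ 75, bottom ≈ 0; segment ≈ 75.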